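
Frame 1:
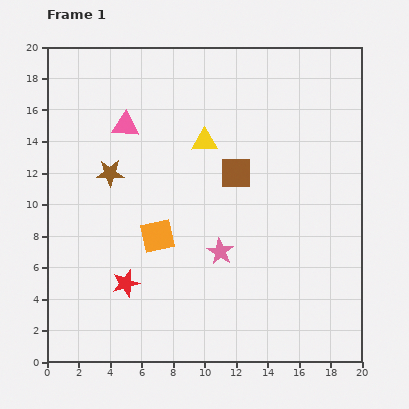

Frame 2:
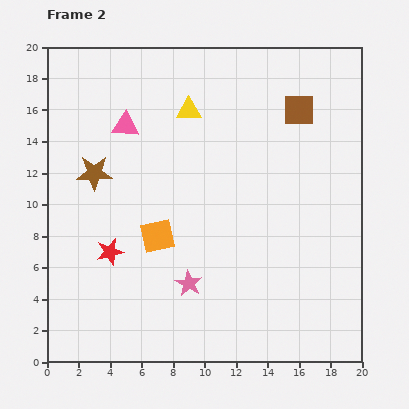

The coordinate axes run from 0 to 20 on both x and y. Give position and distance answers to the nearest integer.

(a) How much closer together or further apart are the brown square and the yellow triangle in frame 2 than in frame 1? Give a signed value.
+4

Distance in frame 1: 3. Distance in frame 2: 7.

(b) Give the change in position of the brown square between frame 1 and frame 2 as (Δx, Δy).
(4, 4)

The brown square was at (12, 12) in frame 1 and (16, 16) in frame 2.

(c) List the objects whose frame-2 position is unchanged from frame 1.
the pink triangle, the orange square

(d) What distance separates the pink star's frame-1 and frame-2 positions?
3

The pink star moved from (11, 7) to (9, 5), a distance of √(2² + 2²) ≈ 3.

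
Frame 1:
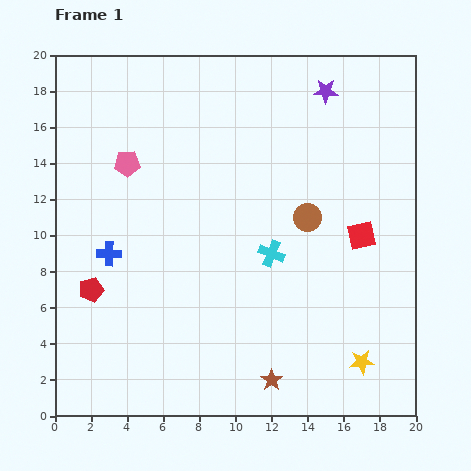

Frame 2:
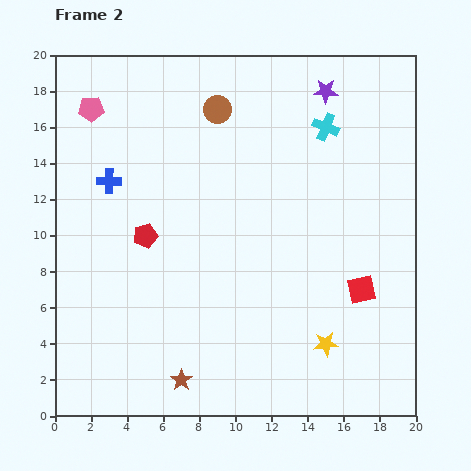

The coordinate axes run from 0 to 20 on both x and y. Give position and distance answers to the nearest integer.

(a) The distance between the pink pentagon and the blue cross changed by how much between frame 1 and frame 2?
-1

Distance in frame 1: 5. Distance in frame 2: 4.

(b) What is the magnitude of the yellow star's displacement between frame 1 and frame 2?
2

The yellow star moved from (17, 3) to (15, 4), a distance of √(2² + 1²) ≈ 2.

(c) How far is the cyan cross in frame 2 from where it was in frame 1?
8

The cyan cross moved from (12, 9) to (15, 16), a distance of √(3² + 7²) ≈ 8.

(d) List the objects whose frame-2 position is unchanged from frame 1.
the purple star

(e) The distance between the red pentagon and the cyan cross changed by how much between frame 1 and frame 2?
+2

Distance in frame 1: 10. Distance in frame 2: 12.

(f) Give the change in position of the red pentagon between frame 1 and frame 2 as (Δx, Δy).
(3, 3)

The red pentagon was at (2, 7) in frame 1 and (5, 10) in frame 2.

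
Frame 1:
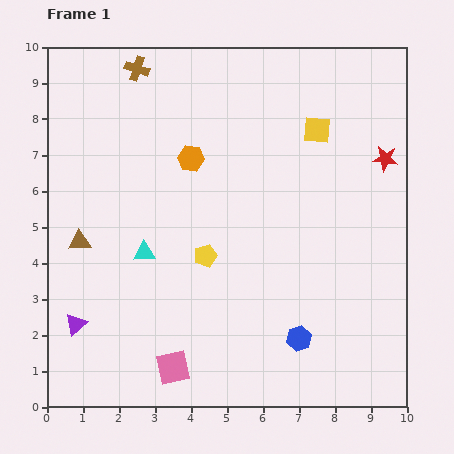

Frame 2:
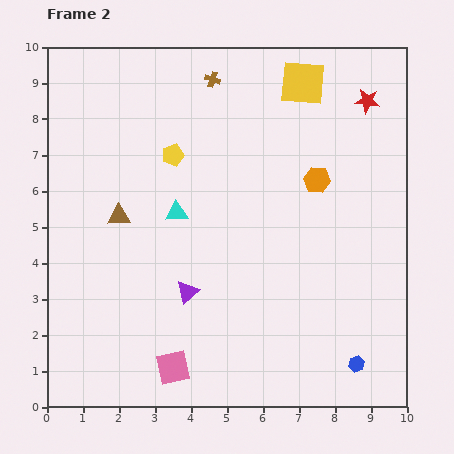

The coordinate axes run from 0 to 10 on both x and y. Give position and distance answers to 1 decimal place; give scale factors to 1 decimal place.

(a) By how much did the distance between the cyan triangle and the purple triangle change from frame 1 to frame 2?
-0.6

Distance in frame 1: 2.8. Distance in frame 2: 2.2.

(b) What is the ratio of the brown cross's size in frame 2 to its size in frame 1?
0.6×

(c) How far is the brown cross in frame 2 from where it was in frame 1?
2.1

The brown cross moved from (2.5, 9.4) to (4.6, 9.1), a distance of √(2.1² + 0.3²) ≈ 2.1.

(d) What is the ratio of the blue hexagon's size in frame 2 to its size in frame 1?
0.6×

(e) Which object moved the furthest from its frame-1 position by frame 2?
the orange hexagon

(moved 3.6; next 3.2)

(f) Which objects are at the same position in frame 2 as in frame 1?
the pink square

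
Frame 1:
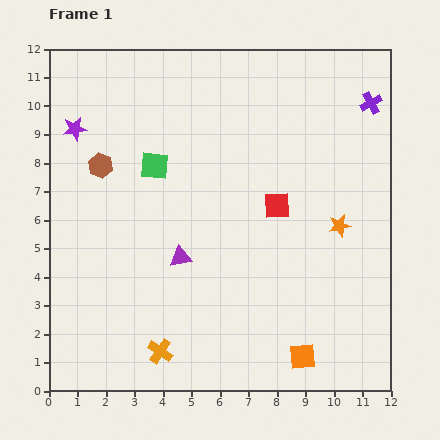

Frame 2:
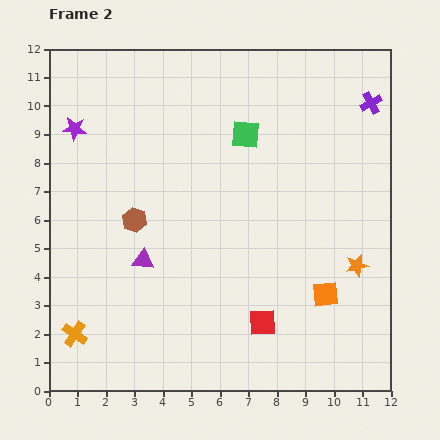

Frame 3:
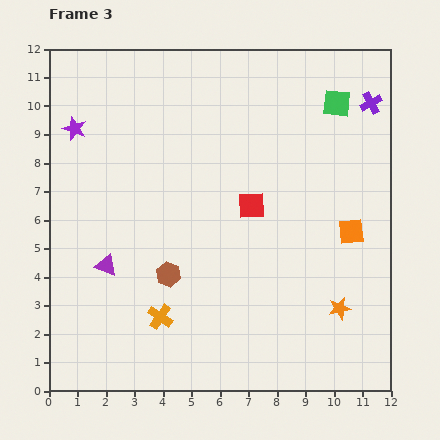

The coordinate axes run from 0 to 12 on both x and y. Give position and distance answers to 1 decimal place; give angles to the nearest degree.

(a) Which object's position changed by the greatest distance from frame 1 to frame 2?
the red square

(moved 4.1; next 3.4)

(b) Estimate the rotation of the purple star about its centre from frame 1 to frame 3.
31° clockwise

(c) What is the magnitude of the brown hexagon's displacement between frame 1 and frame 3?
4.5

The brown hexagon moved from (1.8, 7.9) to (4.2, 4.1), a distance of √(2.4² + 3.8²) ≈ 4.5.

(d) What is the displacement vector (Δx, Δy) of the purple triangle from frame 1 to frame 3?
(-2.6, -0.3)

The purple triangle was at (4.6, 4.7) in frame 1 and (2.0, 4.4) in frame 3.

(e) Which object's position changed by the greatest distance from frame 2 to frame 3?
the red square

(moved 4.1; next 3.4)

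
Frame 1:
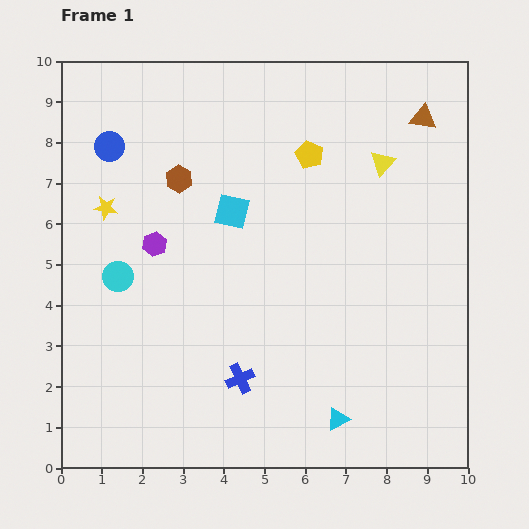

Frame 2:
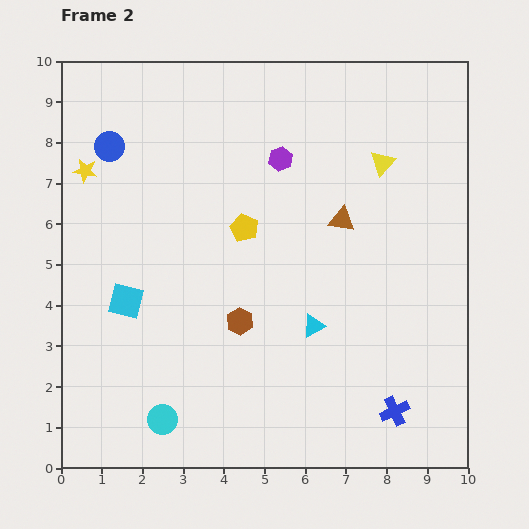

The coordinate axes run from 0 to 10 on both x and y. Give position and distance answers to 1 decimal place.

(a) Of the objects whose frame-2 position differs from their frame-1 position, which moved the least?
the yellow star

(moved 1.0)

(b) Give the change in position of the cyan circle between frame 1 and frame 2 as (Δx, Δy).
(1.1, -3.5)

The cyan circle was at (1.4, 4.7) in frame 1 and (2.5, 1.2) in frame 2.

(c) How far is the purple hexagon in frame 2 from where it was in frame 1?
3.7

The purple hexagon moved from (2.3, 5.5) to (5.4, 7.6), a distance of √(3.1² + 2.1²) ≈ 3.7.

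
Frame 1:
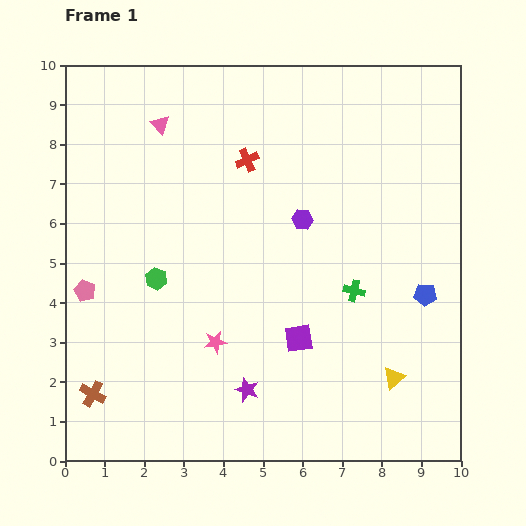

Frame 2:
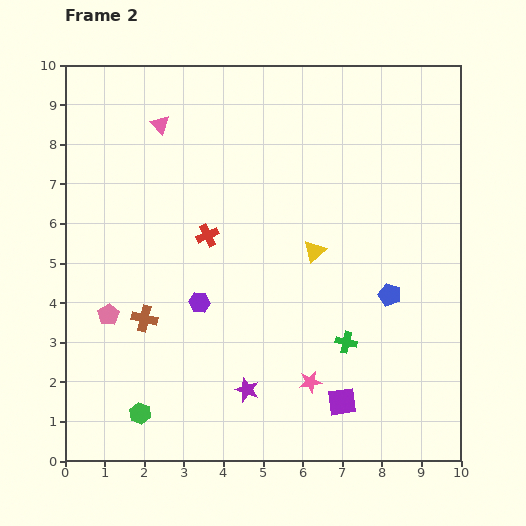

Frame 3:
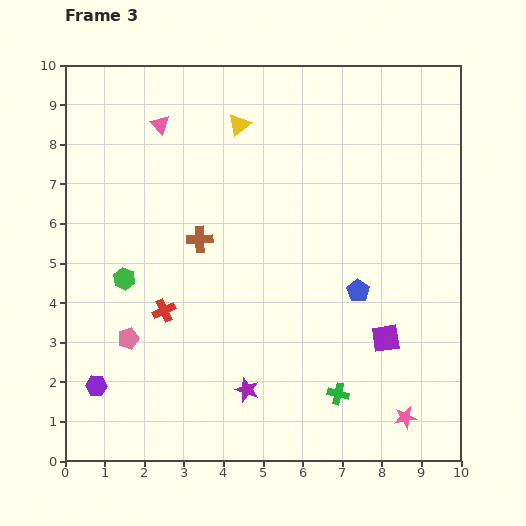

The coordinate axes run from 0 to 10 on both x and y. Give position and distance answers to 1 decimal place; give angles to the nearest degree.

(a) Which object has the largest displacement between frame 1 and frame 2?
the yellow triangle

(moved 3.8; next 3.4)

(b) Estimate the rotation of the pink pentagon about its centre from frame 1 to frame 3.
30° clockwise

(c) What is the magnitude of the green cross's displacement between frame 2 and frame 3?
1.3

The green cross moved from (7.1, 3.0) to (6.9, 1.7), a distance of √(0.2² + 1.3²) ≈ 1.3.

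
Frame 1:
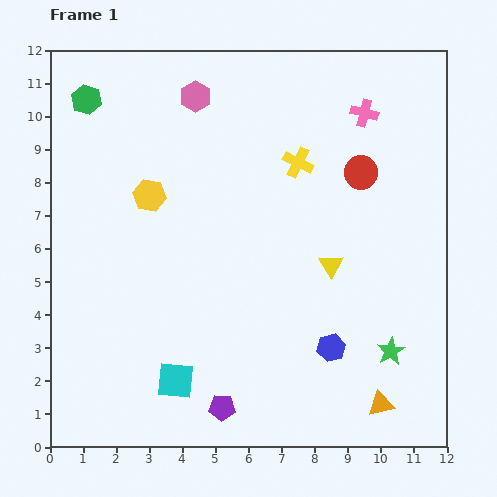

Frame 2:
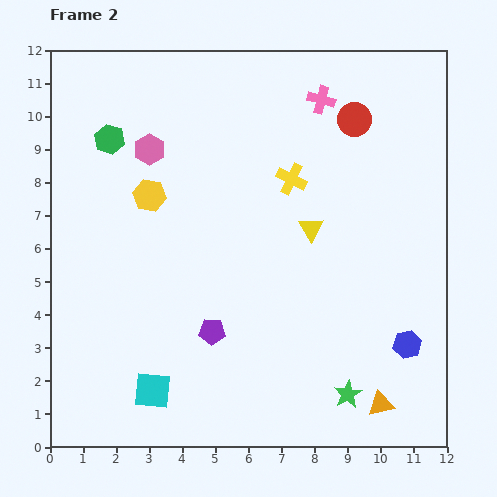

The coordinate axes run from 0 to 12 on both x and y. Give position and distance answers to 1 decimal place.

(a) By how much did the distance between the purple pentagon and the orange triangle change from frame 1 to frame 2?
+0.8

Distance in frame 1: 4.8. Distance in frame 2: 5.6.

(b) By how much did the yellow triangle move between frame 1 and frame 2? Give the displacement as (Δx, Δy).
(-0.6, 1.1)

The yellow triangle was at (8.5, 5.5) in frame 1 and (7.9, 6.6) in frame 2.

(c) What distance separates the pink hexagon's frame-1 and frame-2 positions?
2.1

The pink hexagon moved from (4.4, 10.6) to (3.0, 9.0), a distance of √(1.4² + 1.6²) ≈ 2.1.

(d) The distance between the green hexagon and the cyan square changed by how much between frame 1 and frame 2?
-1.2

Distance in frame 1: 8.9. Distance in frame 2: 7.7.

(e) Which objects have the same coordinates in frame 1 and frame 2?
the orange triangle, the yellow hexagon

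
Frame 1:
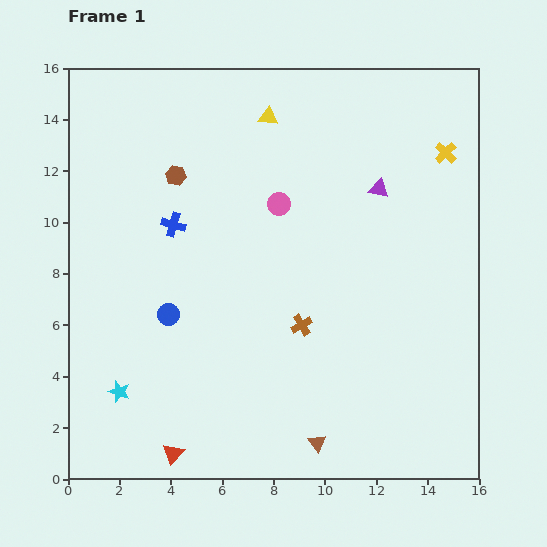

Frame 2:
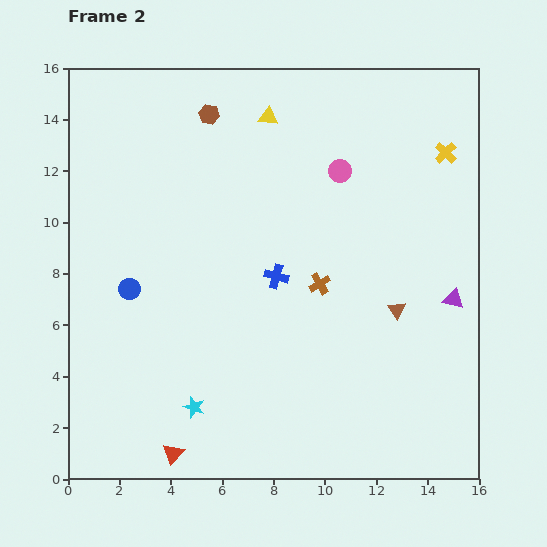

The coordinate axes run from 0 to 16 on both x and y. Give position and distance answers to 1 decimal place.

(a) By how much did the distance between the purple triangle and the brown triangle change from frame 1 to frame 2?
-8.0

Distance in frame 1: 10.2. Distance in frame 2: 2.2.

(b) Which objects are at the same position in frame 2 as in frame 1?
the red triangle, the yellow triangle, the yellow cross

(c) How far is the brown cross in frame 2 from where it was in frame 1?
1.7

The brown cross moved from (9.1, 6.0) to (9.8, 7.6), a distance of √(0.7² + 1.6²) ≈ 1.7.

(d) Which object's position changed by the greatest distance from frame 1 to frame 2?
the brown triangle

(moved 6.1; next 5.2)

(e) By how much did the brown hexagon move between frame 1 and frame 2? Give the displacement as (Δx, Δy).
(1.3, 2.4)

The brown hexagon was at (4.2, 11.8) in frame 1 and (5.5, 14.2) in frame 2.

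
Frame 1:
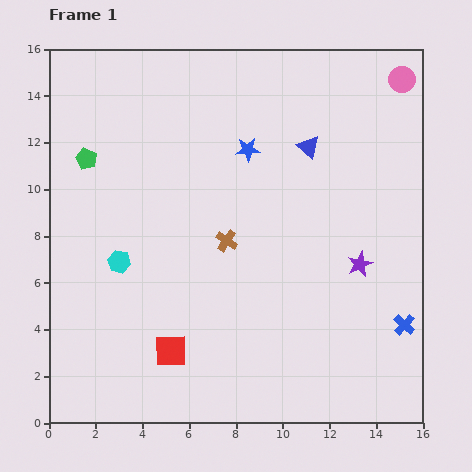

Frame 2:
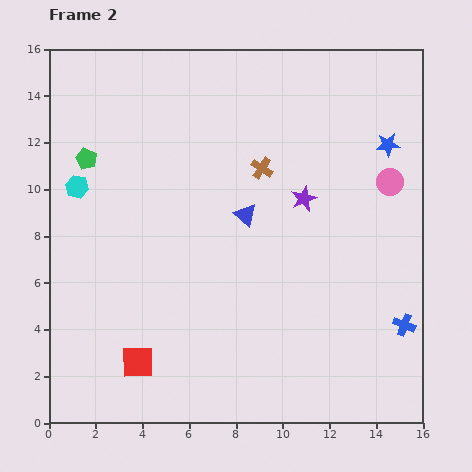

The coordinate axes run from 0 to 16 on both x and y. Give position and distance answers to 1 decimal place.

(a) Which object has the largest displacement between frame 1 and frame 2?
the blue star

(moved 6.0; next 4.4)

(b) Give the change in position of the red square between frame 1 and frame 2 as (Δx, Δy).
(-1.4, -0.5)

The red square was at (5.2, 3.1) in frame 1 and (3.8, 2.6) in frame 2.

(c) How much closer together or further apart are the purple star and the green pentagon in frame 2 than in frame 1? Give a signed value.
-3.0

Distance in frame 1: 12.5. Distance in frame 2: 9.5.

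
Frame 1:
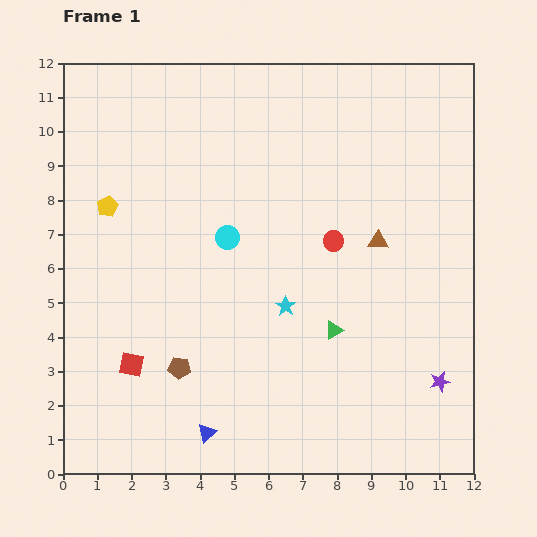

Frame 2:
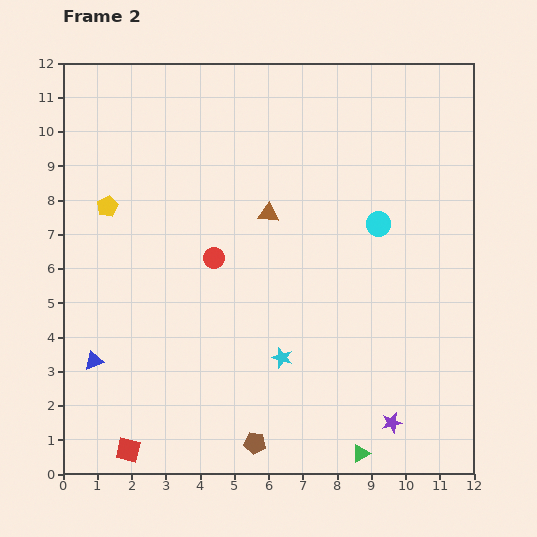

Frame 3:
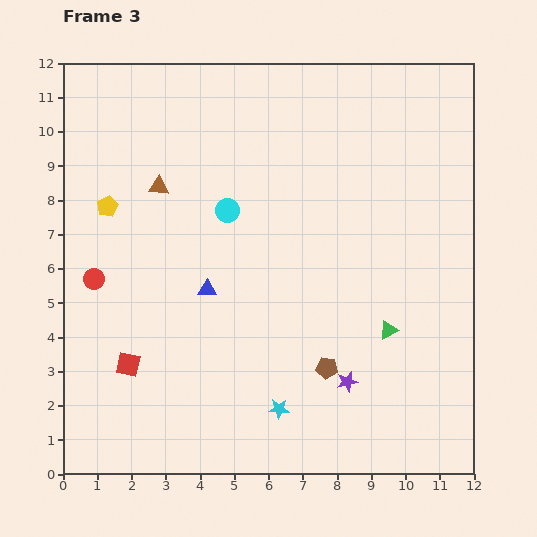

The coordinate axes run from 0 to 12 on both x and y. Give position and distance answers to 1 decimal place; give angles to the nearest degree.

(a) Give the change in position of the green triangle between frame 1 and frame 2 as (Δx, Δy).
(0.8, -3.6)

The green triangle was at (7.9, 4.2) in frame 1 and (8.7, 0.6) in frame 2.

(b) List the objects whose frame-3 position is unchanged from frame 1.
the yellow pentagon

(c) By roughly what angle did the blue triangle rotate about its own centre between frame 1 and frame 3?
42° clockwise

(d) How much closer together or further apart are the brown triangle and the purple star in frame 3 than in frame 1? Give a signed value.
+3.4

Distance in frame 1: 4.5. Distance in frame 3: 7.9.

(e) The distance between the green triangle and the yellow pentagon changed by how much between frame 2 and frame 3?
-1.3

Distance in frame 2: 10.3. Distance in frame 3: 9.0.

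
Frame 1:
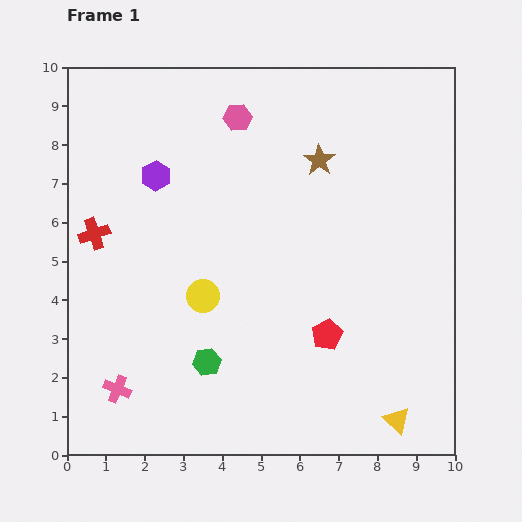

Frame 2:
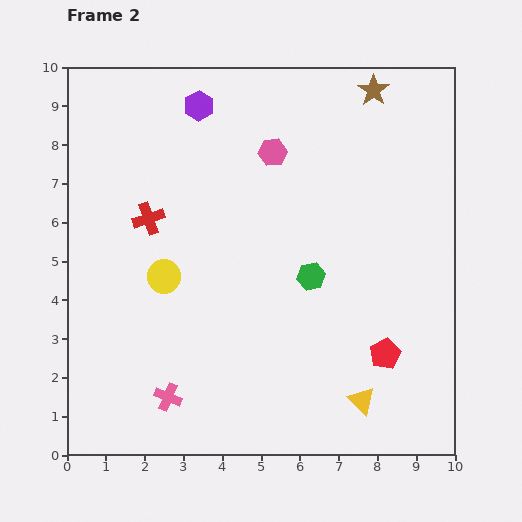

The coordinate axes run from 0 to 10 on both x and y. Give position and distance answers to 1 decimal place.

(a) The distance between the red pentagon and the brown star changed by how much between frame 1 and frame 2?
+2.3

Distance in frame 1: 4.5. Distance in frame 2: 6.8.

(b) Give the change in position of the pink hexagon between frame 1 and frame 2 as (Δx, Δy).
(0.9, -0.9)

The pink hexagon was at (4.4, 8.7) in frame 1 and (5.3, 7.8) in frame 2.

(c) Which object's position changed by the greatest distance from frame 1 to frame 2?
the green hexagon

(moved 3.5; next 2.3)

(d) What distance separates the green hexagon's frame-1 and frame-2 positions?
3.5

The green hexagon moved from (3.6, 2.4) to (6.3, 4.6), a distance of √(2.7² + 2.2²) ≈ 3.5.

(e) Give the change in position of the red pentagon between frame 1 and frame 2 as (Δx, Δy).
(1.5, -0.5)

The red pentagon was at (6.7, 3.1) in frame 1 and (8.2, 2.6) in frame 2.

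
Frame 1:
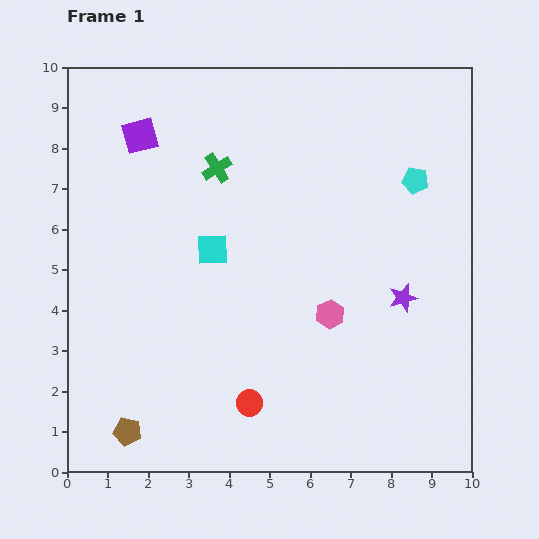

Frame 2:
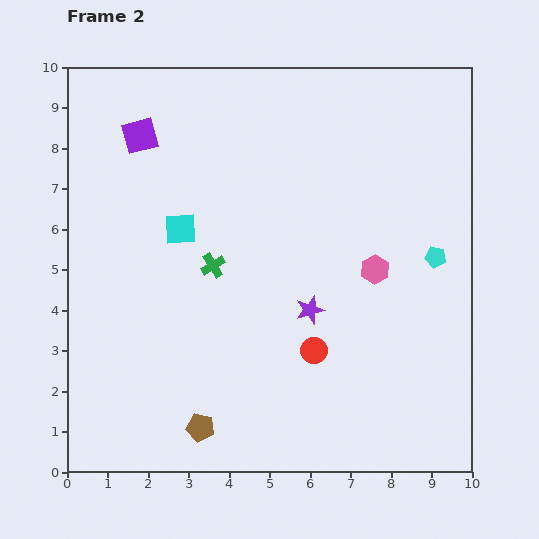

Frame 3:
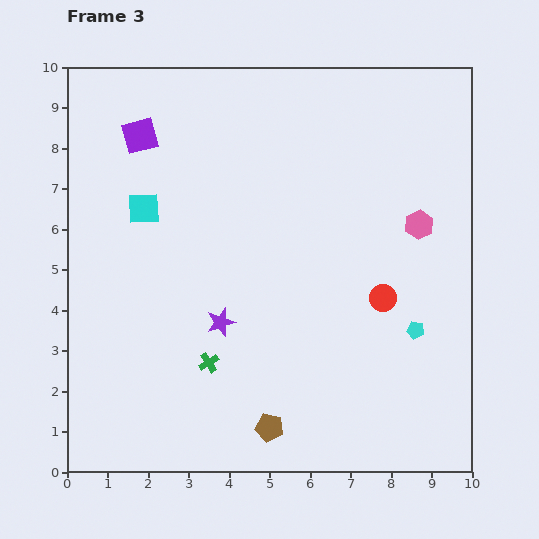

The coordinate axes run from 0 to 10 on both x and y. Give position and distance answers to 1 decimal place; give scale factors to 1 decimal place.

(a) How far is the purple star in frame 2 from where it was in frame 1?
2.3

The purple star moved from (8.3, 4.3) to (6.0, 4.0), a distance of √(2.3² + 0.3²) ≈ 2.3.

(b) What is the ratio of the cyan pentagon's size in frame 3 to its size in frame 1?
0.7×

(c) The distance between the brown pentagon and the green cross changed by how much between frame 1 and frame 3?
-4.7

Distance in frame 1: 6.9. Distance in frame 3: 2.2.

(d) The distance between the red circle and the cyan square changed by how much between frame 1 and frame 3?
+2.4

Distance in frame 1: 3.9. Distance in frame 3: 6.3.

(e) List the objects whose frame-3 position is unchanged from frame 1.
the purple square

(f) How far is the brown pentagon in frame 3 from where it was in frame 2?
1.7

The brown pentagon moved from (3.3, 1.1) to (5.0, 1.1), a distance of √(1.7² + 0.0²) ≈ 1.7.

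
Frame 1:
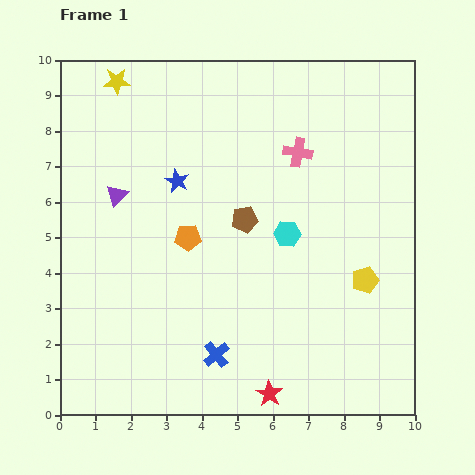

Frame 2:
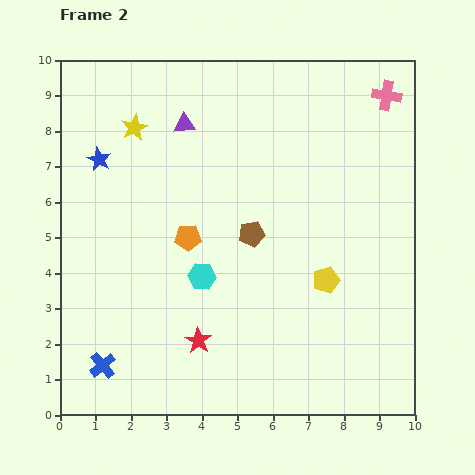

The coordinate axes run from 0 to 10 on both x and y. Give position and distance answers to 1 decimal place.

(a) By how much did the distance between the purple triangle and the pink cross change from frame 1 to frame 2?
+0.6

Distance in frame 1: 5.2. Distance in frame 2: 5.8.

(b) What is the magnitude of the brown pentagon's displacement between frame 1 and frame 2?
0.4

The brown pentagon moved from (5.2, 5.5) to (5.4, 5.1), a distance of √(0.2² + 0.4²) ≈ 0.4.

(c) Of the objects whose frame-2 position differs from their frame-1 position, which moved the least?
the brown pentagon

(moved 0.4)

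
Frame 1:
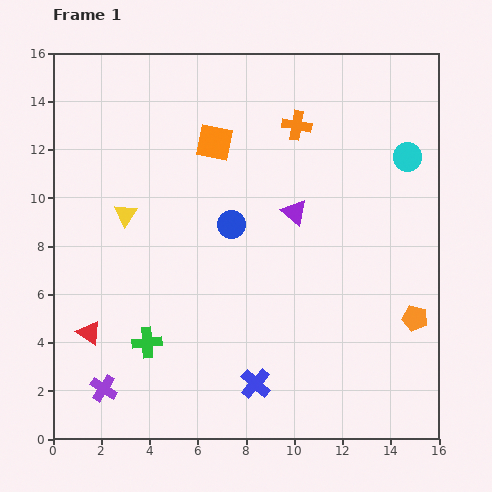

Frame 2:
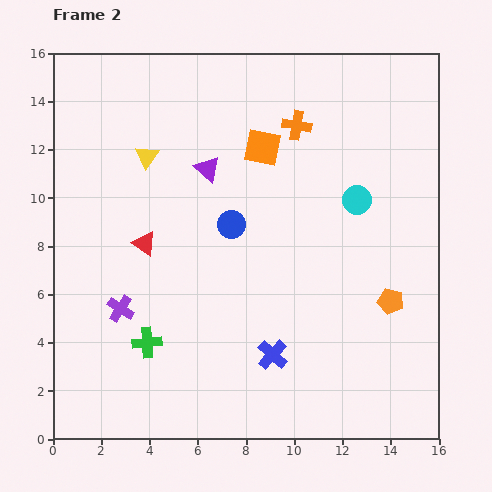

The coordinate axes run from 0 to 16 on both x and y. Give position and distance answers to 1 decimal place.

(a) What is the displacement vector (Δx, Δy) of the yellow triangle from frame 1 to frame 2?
(0.9, 2.4)

The yellow triangle was at (3.0, 9.3) in frame 1 and (3.9, 11.7) in frame 2.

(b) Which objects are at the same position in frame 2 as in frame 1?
the blue circle, the orange cross, the green cross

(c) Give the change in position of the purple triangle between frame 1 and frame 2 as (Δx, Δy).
(-3.6, 1.8)

The purple triangle was at (10.0, 9.4) in frame 1 and (6.4, 11.2) in frame 2.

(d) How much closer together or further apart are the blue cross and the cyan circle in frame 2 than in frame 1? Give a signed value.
-4.0

Distance in frame 1: 11.3. Distance in frame 2: 7.3.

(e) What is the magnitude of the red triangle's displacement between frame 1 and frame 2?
4.4

The red triangle moved from (1.5, 4.4) to (3.8, 8.1), a distance of √(2.3² + 3.7²) ≈ 4.4.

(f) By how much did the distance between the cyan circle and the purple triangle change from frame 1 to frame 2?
+1.1

Distance in frame 1: 5.2. Distance in frame 2: 6.3.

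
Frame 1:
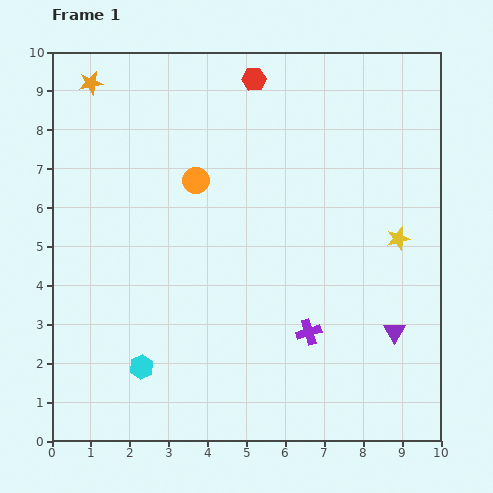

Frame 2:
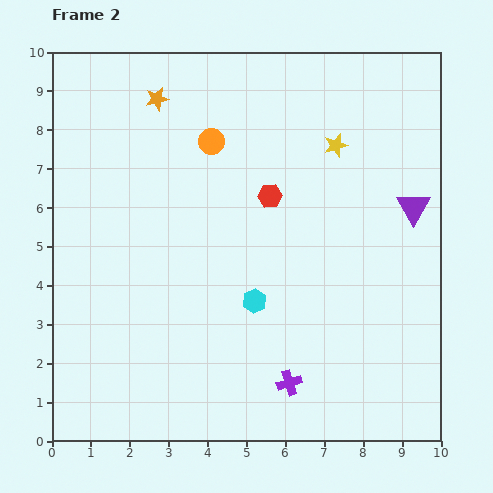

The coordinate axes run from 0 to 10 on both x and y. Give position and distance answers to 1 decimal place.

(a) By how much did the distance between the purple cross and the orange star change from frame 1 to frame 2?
-0.4

Distance in frame 1: 8.5. Distance in frame 2: 8.1.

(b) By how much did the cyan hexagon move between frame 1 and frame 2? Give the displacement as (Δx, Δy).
(2.9, 1.7)

The cyan hexagon was at (2.3, 1.9) in frame 1 and (5.2, 3.6) in frame 2.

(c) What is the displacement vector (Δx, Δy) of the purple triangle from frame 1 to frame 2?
(0.5, 3.2)

The purple triangle was at (8.8, 2.8) in frame 1 and (9.3, 6.0) in frame 2.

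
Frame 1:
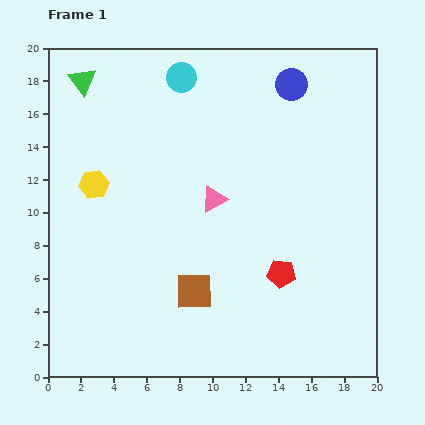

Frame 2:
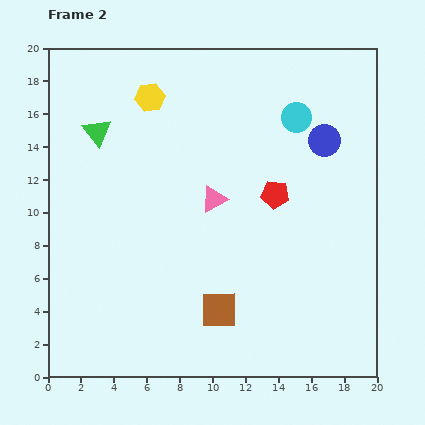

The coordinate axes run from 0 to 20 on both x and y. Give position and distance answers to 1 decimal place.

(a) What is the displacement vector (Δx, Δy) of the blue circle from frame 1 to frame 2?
(2.0, -3.4)

The blue circle was at (14.8, 17.8) in frame 1 and (16.8, 14.4) in frame 2.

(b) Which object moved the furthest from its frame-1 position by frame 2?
the cyan circle

(moved 7.4; next 6.3)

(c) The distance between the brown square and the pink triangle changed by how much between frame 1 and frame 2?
+1.0

Distance in frame 1: 5.7. Distance in frame 2: 6.7.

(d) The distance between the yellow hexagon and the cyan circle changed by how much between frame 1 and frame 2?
+0.6

Distance in frame 1: 8.4. Distance in frame 2: 9.0.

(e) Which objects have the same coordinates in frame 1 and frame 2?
the pink triangle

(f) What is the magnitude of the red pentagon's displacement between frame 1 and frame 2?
4.8

The red pentagon moved from (14.2, 6.3) to (13.8, 11.1), a distance of √(0.4² + 4.8²) ≈ 4.8.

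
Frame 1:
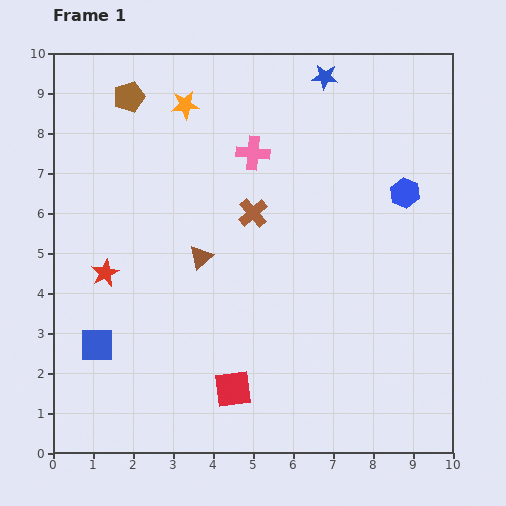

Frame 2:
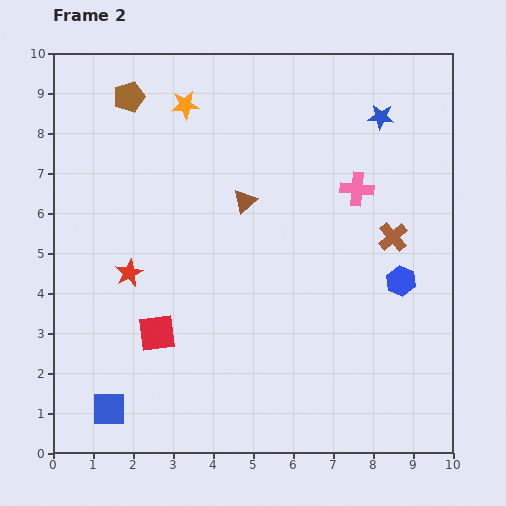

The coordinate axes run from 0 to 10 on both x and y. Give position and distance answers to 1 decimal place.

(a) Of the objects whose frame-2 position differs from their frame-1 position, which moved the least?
the red star

(moved 0.6)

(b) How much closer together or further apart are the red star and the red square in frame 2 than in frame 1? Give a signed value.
-2.6

Distance in frame 1: 4.3. Distance in frame 2: 1.7.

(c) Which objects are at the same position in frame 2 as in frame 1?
the orange star, the brown pentagon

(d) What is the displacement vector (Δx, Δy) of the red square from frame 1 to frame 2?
(-1.9, 1.4)

The red square was at (4.5, 1.6) in frame 1 and (2.6, 3.0) in frame 2.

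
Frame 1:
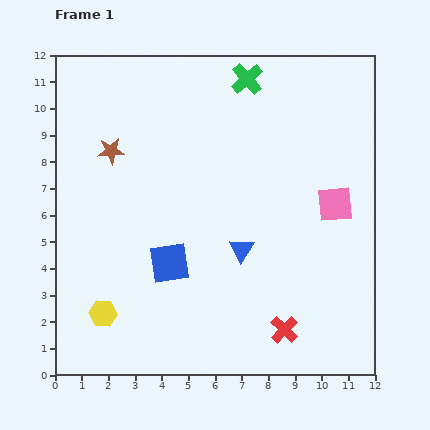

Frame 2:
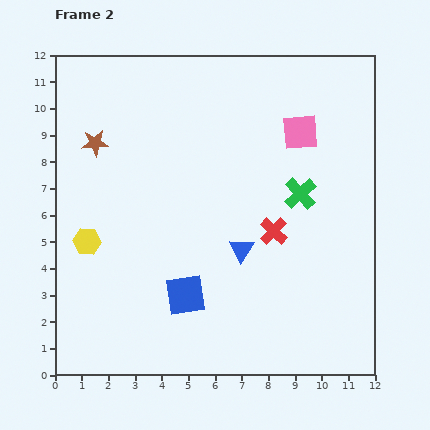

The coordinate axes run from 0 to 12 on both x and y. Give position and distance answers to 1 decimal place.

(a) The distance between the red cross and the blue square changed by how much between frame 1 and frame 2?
-0.9

Distance in frame 1: 5.0. Distance in frame 2: 4.1.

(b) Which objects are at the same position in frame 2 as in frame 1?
the blue triangle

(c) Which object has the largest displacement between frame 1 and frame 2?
the green cross

(moved 4.7; next 3.7)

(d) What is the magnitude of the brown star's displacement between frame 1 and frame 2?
0.7

The brown star moved from (2.1, 8.4) to (1.5, 8.7), a distance of √(0.6² + 0.3²) ≈ 0.7.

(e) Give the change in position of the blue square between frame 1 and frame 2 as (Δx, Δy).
(0.6, -1.2)

The blue square was at (4.3, 4.2) in frame 1 and (4.9, 3.0) in frame 2.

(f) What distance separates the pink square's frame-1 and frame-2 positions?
3.0

The pink square moved from (10.5, 6.4) to (9.2, 9.1), a distance of √(1.3² + 2.7²) ≈ 3.0.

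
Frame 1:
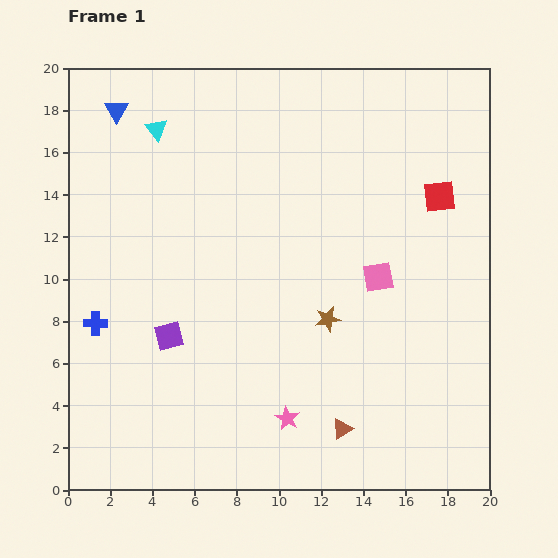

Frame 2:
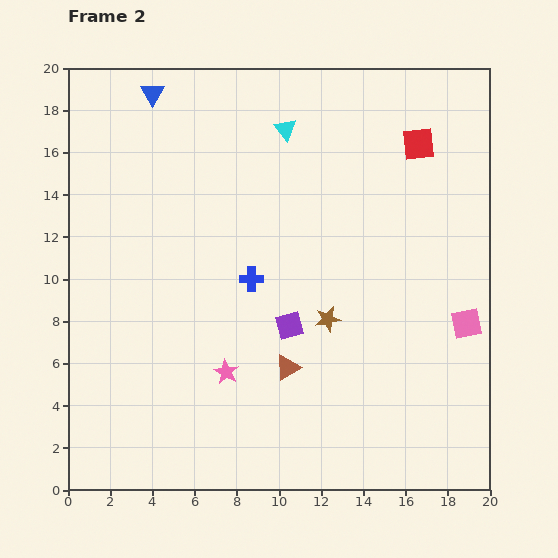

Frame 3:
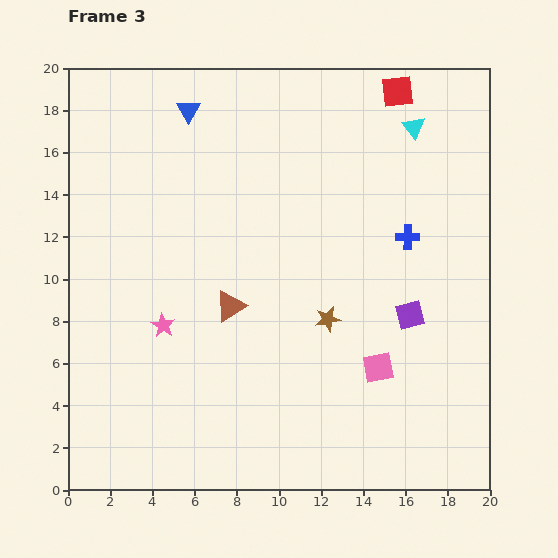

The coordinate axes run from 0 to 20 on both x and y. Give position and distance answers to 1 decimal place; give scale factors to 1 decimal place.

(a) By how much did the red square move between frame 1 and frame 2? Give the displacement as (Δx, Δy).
(-1.0, 2.5)

The red square was at (17.6, 13.9) in frame 1 and (16.6, 16.4) in frame 2.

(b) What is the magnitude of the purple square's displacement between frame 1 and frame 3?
11.4

The purple square moved from (4.8, 7.3) to (16.2, 8.3), a distance of √(11.4² + 1.0²) ≈ 11.4.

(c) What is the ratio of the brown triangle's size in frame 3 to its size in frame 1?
1.5×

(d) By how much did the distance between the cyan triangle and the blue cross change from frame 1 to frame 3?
-4.4

Distance in frame 1: 9.6. Distance in frame 3: 5.2.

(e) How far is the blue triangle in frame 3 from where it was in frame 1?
3.4

The blue triangle moved from (2.3, 18.0) to (5.7, 18.0), a distance of √(3.4² + 0.0²) ≈ 3.4.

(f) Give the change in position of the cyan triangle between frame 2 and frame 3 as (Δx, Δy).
(6.1, 0.1)

The cyan triangle was at (10.3, 17.1) in frame 2 and (16.4, 17.2) in frame 3.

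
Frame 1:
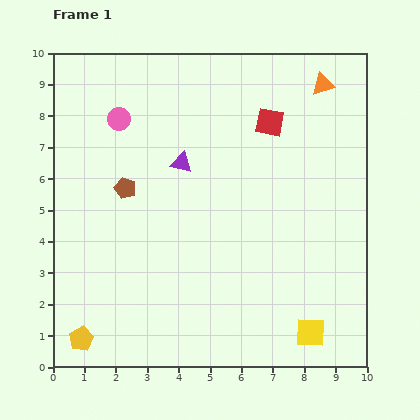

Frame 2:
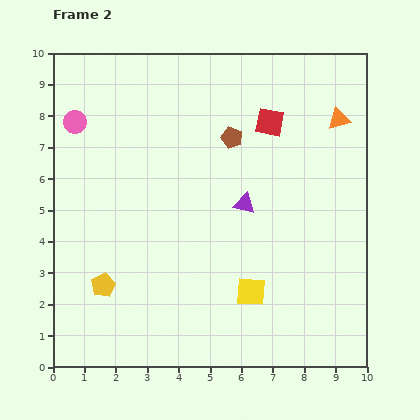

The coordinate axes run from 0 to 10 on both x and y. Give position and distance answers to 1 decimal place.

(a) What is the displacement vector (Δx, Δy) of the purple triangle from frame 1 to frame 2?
(2.0, -1.3)

The purple triangle was at (4.1, 6.5) in frame 1 and (6.1, 5.2) in frame 2.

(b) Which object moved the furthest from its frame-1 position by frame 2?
the brown pentagon

(moved 3.8; next 2.4)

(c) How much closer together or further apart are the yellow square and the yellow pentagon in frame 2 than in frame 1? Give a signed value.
-2.6

Distance in frame 1: 7.3. Distance in frame 2: 4.7.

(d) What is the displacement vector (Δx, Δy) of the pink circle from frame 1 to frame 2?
(-1.4, -0.1)

The pink circle was at (2.1, 7.9) in frame 1 and (0.7, 7.8) in frame 2.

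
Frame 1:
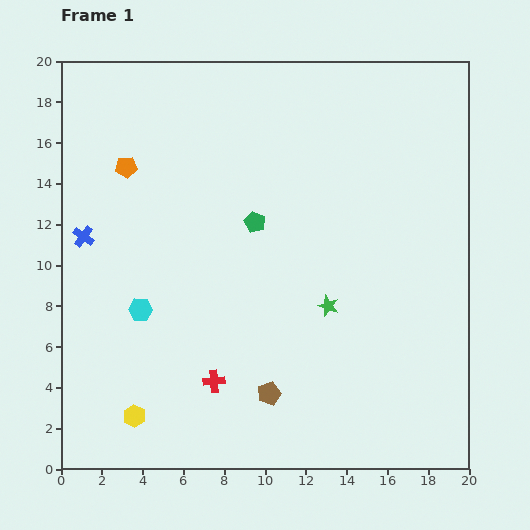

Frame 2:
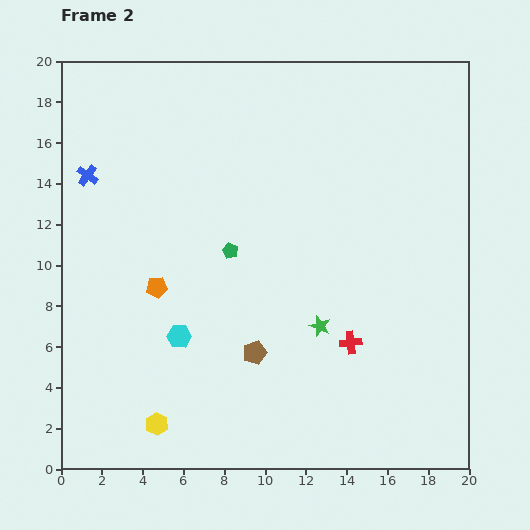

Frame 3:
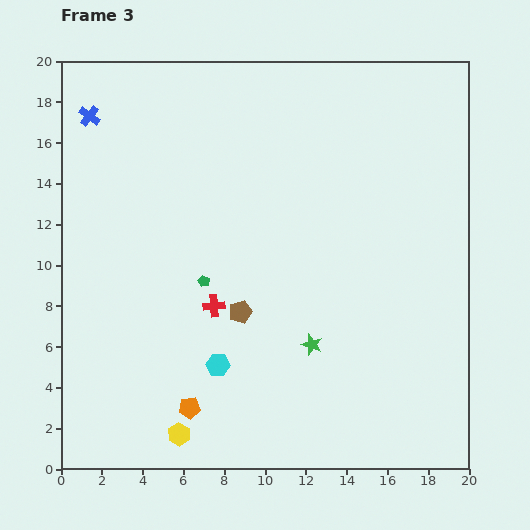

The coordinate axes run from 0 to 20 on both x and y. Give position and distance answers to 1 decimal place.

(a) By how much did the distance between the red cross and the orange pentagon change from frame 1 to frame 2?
-1.4

Distance in frame 1: 11.3. Distance in frame 2: 9.9.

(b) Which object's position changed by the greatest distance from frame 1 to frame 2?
the red cross

(moved 7.0; next 6.1)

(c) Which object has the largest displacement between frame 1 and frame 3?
the orange pentagon

(moved 12.2; next 5.9)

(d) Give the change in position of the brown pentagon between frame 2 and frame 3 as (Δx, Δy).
(-0.7, 2.0)

The brown pentagon was at (9.5, 5.7) in frame 2 and (8.8, 7.7) in frame 3.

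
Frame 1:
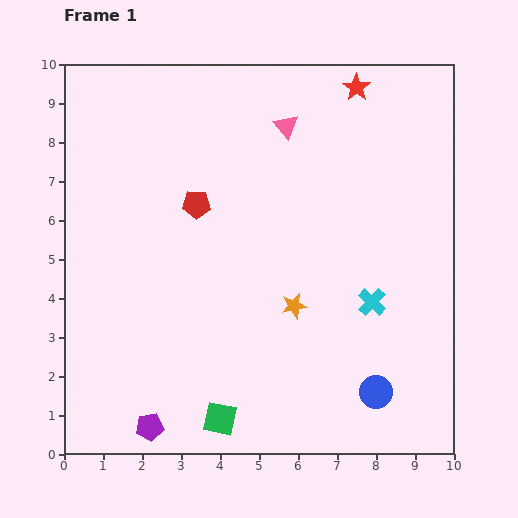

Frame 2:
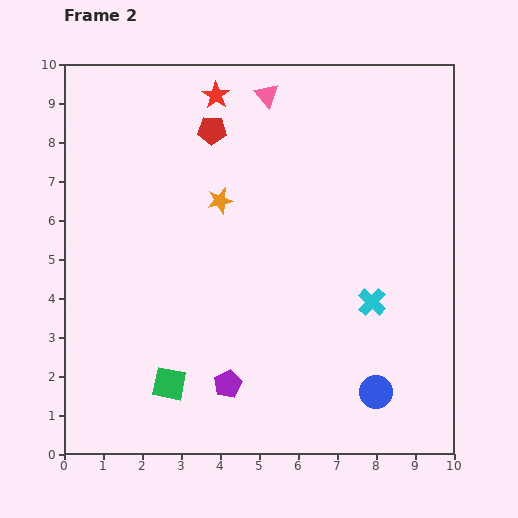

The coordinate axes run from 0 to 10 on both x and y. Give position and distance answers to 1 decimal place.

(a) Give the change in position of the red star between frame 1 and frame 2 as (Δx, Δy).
(-3.6, -0.2)

The red star was at (7.5, 9.4) in frame 1 and (3.9, 9.2) in frame 2.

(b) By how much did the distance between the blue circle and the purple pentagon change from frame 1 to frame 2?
-2.1

Distance in frame 1: 5.9. Distance in frame 2: 3.8.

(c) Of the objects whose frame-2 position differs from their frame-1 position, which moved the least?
the pink triangle

(moved 0.9)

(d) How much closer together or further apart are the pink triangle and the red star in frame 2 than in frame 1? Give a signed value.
-0.8

Distance in frame 1: 2.1. Distance in frame 2: 1.3.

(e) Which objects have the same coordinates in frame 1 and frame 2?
the blue circle, the cyan cross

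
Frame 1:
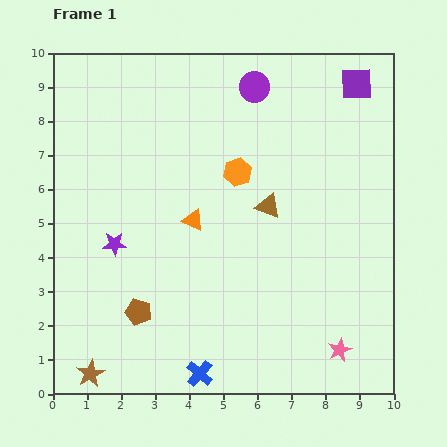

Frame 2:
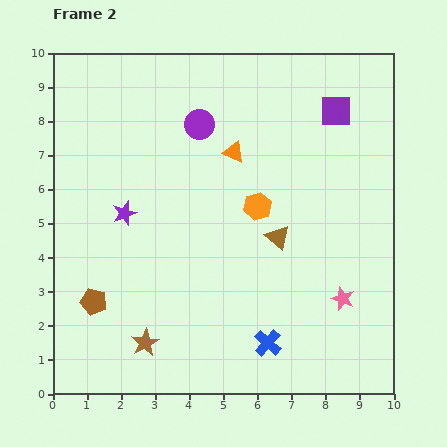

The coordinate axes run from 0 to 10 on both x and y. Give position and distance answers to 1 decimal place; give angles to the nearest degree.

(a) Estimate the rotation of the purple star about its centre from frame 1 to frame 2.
16° counter-clockwise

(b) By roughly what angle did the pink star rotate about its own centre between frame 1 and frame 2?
28° counter-clockwise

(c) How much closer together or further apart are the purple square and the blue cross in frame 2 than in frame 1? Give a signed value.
-2.6

Distance in frame 1: 9.7. Distance in frame 2: 7.1.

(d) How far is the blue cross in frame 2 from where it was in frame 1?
2.2

The blue cross moved from (4.3, 0.6) to (6.3, 1.5), a distance of √(2.0² + 0.9²) ≈ 2.2.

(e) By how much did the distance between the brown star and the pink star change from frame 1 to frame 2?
-1.4

Distance in frame 1: 7.3. Distance in frame 2: 5.9.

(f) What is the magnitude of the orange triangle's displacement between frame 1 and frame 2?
2.3

The orange triangle moved from (4.1, 5.1) to (5.3, 7.1), a distance of √(1.2² + 2.0²) ≈ 2.3.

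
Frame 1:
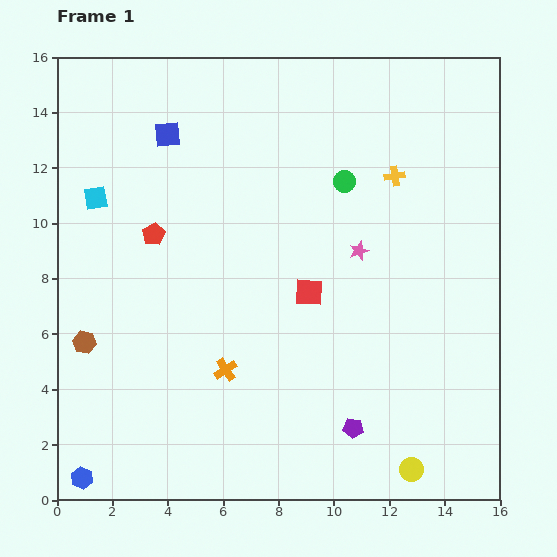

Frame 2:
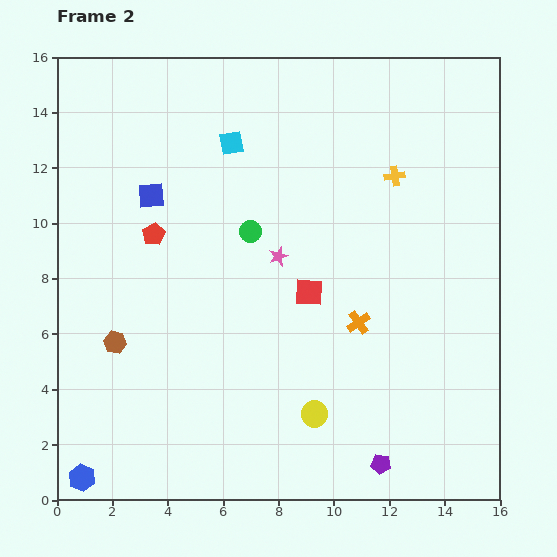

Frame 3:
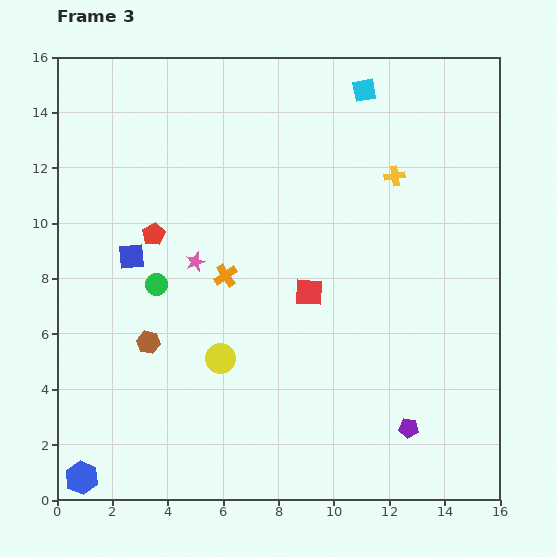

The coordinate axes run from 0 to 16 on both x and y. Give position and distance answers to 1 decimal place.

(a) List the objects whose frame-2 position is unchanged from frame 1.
the blue hexagon, the yellow cross, the red pentagon, the red square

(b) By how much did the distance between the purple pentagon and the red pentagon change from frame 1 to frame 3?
+1.6

Distance in frame 1: 10.0. Distance in frame 3: 11.6.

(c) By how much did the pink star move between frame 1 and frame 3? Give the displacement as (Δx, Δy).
(-5.9, -0.4)

The pink star was at (10.9, 9.0) in frame 1 and (5.0, 8.6) in frame 3.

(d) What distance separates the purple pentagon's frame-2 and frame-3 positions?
1.6

The purple pentagon moved from (11.7, 1.3) to (12.7, 2.6), a distance of √(1.0² + 1.3²) ≈ 1.6.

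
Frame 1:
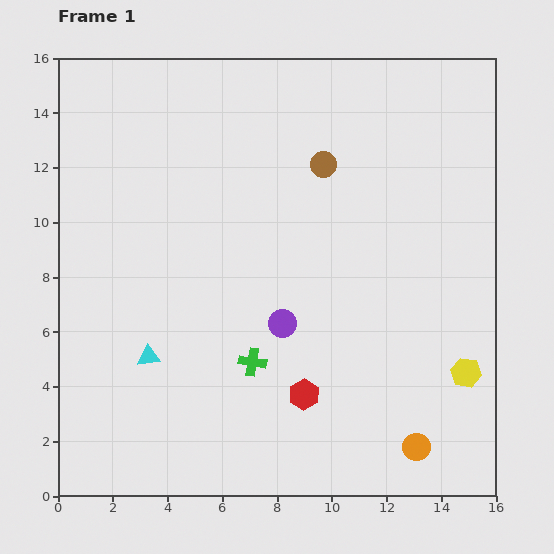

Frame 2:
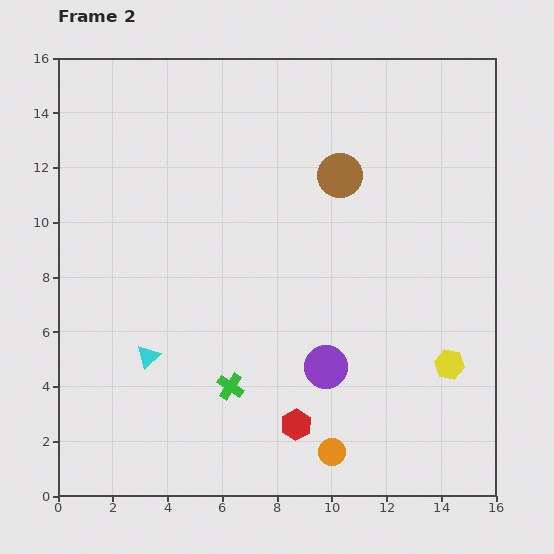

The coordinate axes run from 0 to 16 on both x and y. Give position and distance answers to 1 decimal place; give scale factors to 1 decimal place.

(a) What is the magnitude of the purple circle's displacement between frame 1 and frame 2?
2.3

The purple circle moved from (8.2, 6.3) to (9.8, 4.7), a distance of √(1.6² + 1.6²) ≈ 2.3.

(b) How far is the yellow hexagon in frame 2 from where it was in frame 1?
0.7

The yellow hexagon moved from (14.9, 4.5) to (14.3, 4.8), a distance of √(0.6² + 0.3²) ≈ 0.7.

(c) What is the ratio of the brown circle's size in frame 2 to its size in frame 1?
1.7×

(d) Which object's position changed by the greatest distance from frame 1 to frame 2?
the orange circle

(moved 3.1; next 2.3)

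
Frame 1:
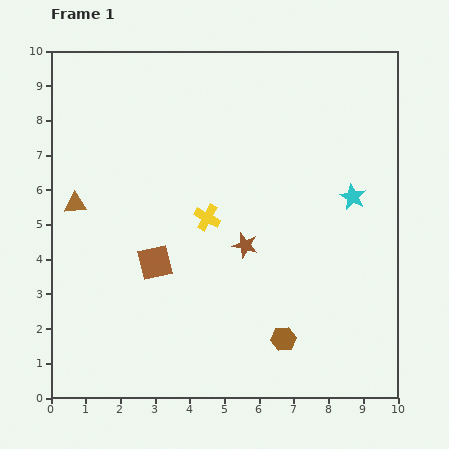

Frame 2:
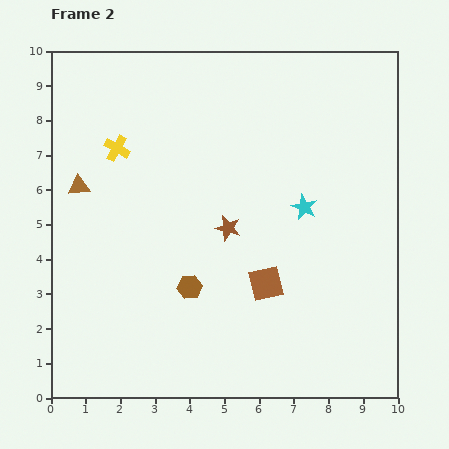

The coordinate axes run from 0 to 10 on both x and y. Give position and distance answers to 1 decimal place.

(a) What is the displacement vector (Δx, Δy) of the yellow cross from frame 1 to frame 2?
(-2.6, 2.0)

The yellow cross was at (4.5, 5.2) in frame 1 and (1.9, 7.2) in frame 2.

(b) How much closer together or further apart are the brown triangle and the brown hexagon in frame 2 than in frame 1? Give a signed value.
-2.9

Distance in frame 1: 7.2. Distance in frame 2: 4.3.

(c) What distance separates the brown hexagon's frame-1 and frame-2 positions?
3.1

The brown hexagon moved from (6.7, 1.7) to (4.0, 3.2), a distance of √(2.7² + 1.5²) ≈ 3.1.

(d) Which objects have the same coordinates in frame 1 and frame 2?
none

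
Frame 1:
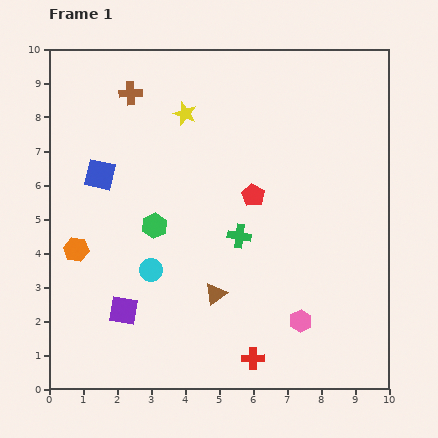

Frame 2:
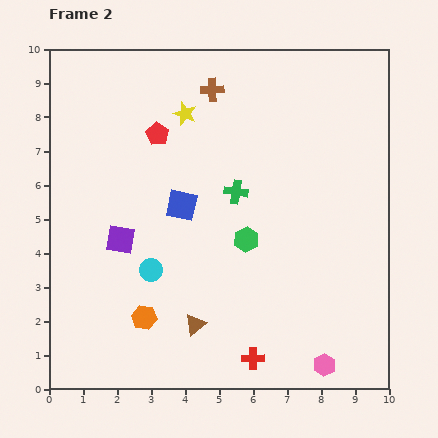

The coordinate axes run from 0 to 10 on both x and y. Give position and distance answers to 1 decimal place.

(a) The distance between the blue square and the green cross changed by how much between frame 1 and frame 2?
-2.9

Distance in frame 1: 4.5. Distance in frame 2: 1.6.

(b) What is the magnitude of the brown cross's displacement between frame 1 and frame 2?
2.4

The brown cross moved from (2.4, 8.7) to (4.8, 8.8), a distance of √(2.4² + 0.1²) ≈ 2.4.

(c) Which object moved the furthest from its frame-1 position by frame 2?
the red pentagon

(moved 3.3; next 2.8)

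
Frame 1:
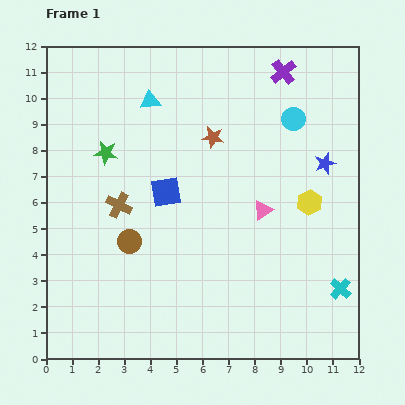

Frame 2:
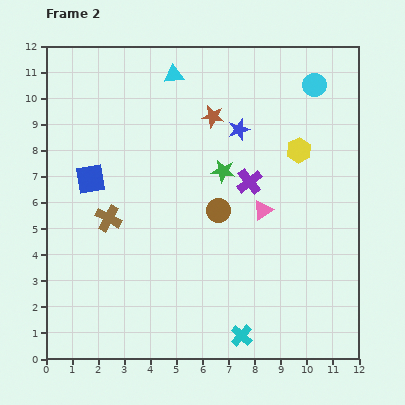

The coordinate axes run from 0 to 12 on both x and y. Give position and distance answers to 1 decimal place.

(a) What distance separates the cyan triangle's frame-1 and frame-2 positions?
1.3

The cyan triangle moved from (4.0, 9.9) to (4.9, 10.9), a distance of √(0.9² + 1.0²) ≈ 1.3.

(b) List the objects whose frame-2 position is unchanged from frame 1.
the pink triangle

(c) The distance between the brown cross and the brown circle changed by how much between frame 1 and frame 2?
+2.7

Distance in frame 1: 1.5. Distance in frame 2: 4.2.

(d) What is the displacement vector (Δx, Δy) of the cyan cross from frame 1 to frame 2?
(-3.8, -1.8)

The cyan cross was at (11.3, 2.7) in frame 1 and (7.5, 0.9) in frame 2.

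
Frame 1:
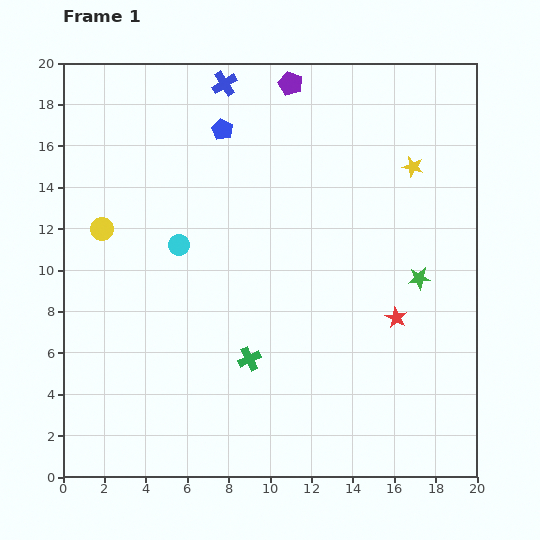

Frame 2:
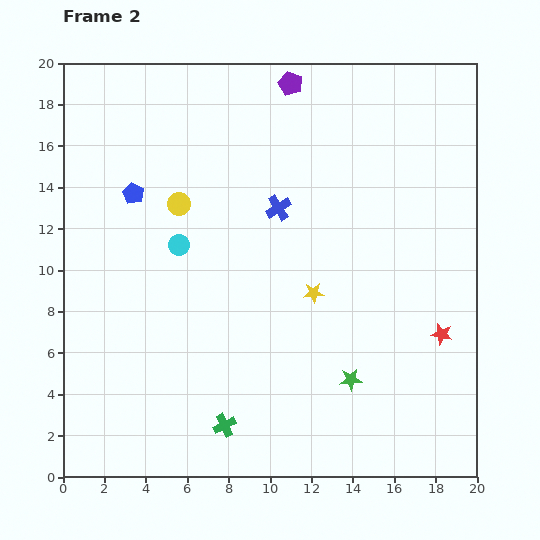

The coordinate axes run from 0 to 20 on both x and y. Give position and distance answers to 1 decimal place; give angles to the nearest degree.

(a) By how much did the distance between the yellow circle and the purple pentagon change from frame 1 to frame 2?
-3.6

Distance in frame 1: 11.5. Distance in frame 2: 7.9.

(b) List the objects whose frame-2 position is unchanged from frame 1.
the purple pentagon, the cyan circle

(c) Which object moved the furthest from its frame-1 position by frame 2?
the yellow star

(moved 7.8; next 6.5)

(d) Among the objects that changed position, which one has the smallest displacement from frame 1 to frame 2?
the red star

(moved 2.3)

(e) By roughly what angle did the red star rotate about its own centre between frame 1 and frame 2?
16° counter-clockwise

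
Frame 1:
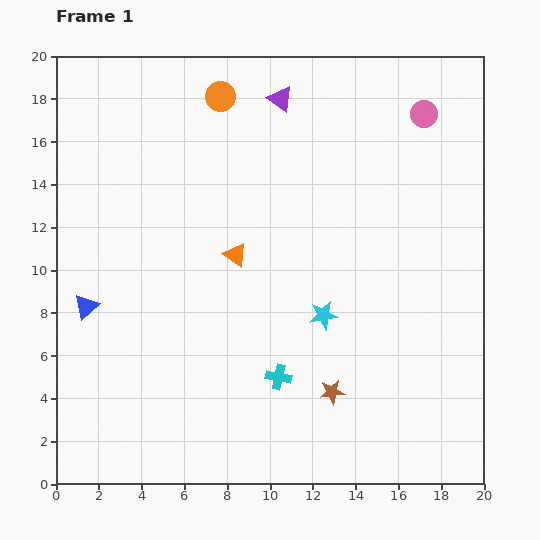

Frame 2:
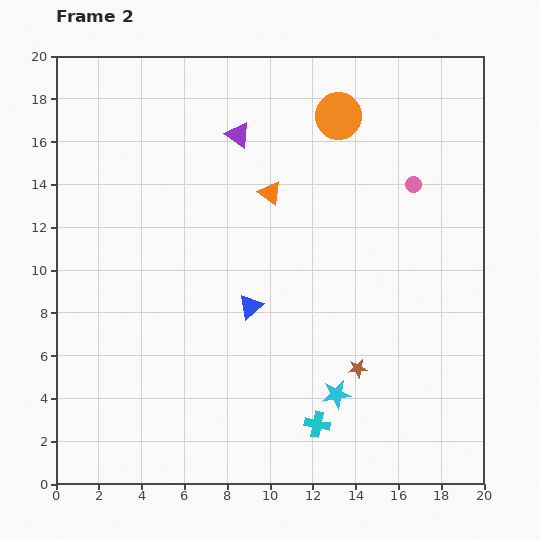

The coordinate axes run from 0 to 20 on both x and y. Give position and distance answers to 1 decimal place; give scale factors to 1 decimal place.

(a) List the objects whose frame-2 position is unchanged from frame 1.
none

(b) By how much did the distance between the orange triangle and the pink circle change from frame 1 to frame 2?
-4.3

Distance in frame 1: 11.0. Distance in frame 2: 6.7.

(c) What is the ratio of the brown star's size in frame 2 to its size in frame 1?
0.7×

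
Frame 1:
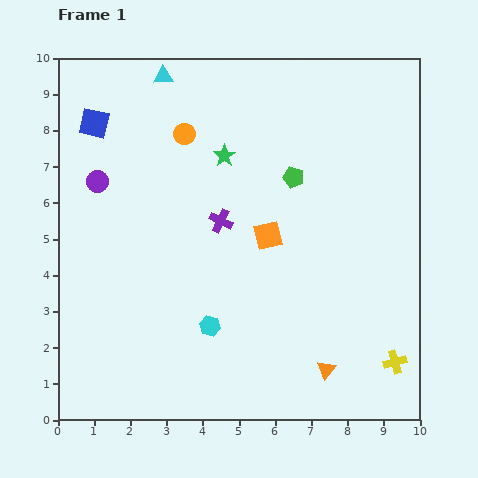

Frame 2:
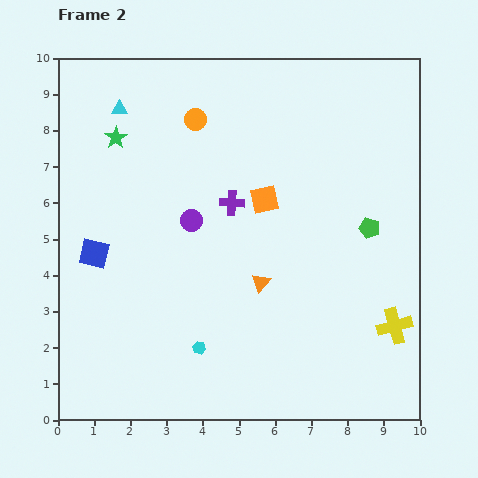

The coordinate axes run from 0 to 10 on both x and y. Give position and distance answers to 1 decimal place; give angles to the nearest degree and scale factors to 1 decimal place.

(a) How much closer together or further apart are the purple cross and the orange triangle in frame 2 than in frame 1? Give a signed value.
-2.7

Distance in frame 1: 5.0. Distance in frame 2: 2.3.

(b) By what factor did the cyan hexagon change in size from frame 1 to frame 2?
0.6×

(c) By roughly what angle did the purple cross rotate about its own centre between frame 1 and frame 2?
22° counter-clockwise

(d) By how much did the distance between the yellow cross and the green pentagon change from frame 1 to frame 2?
-3.0

Distance in frame 1: 5.8. Distance in frame 2: 2.8.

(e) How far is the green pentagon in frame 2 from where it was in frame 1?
2.5

The green pentagon moved from (6.5, 6.7) to (8.6, 5.3), a distance of √(2.1² + 1.4²) ≈ 2.5.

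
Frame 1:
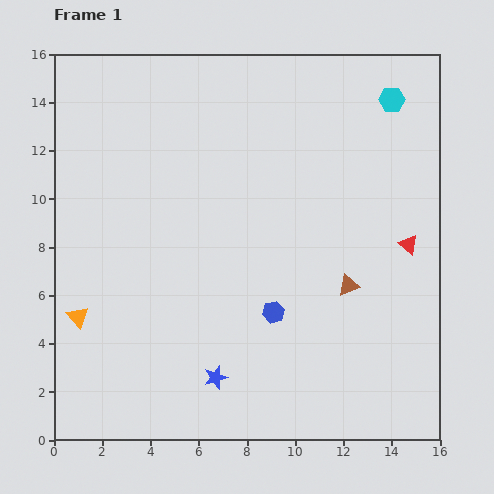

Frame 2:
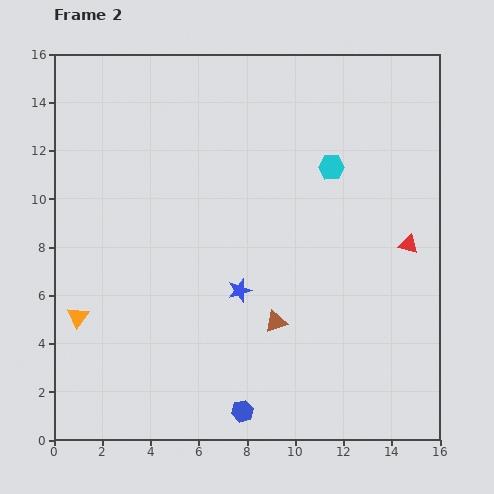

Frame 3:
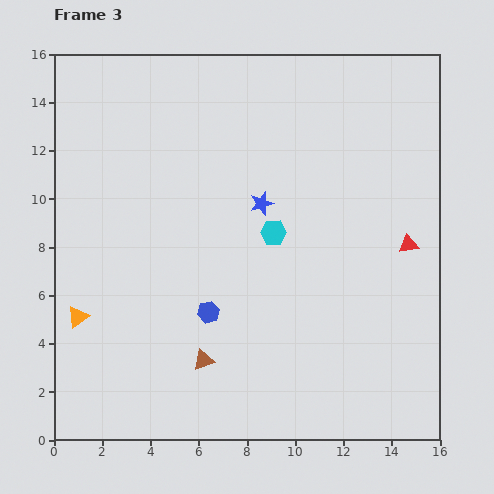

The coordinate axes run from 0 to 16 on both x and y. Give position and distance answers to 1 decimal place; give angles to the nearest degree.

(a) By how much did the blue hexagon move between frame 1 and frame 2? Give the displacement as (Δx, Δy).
(-1.3, -4.1)

The blue hexagon was at (9.1, 5.3) in frame 1 and (7.8, 1.2) in frame 2.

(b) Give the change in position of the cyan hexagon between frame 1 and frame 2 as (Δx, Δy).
(-2.5, -2.8)

The cyan hexagon was at (14.0, 14.1) in frame 1 and (11.5, 11.3) in frame 2.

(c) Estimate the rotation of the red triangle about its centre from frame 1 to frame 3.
48° counter-clockwise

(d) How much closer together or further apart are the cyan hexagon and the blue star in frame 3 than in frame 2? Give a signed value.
-5.1

Distance in frame 2: 6.4. Distance in frame 3: 1.3.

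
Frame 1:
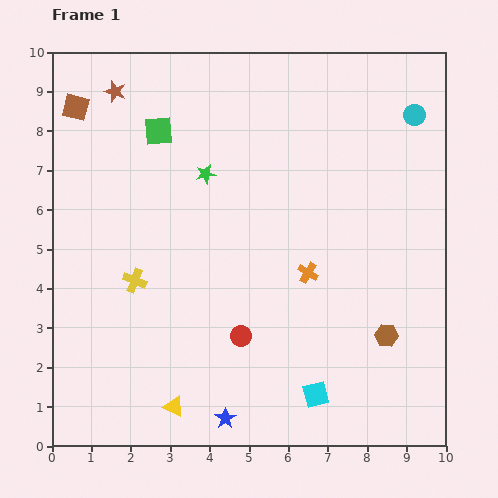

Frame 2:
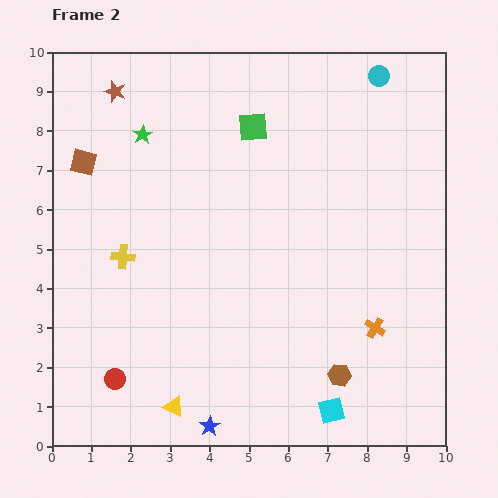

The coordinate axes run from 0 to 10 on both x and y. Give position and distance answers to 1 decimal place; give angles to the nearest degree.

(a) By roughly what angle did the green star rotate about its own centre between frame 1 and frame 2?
20° counter-clockwise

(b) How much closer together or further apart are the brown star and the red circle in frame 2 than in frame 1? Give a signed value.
+0.3

Distance in frame 1: 7.0. Distance in frame 2: 7.3.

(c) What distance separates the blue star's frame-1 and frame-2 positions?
0.4

The blue star moved from (4.4, 0.7) to (4.0, 0.5), a distance of √(0.4² + 0.2²) ≈ 0.4.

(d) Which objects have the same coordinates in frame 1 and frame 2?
the yellow triangle, the brown star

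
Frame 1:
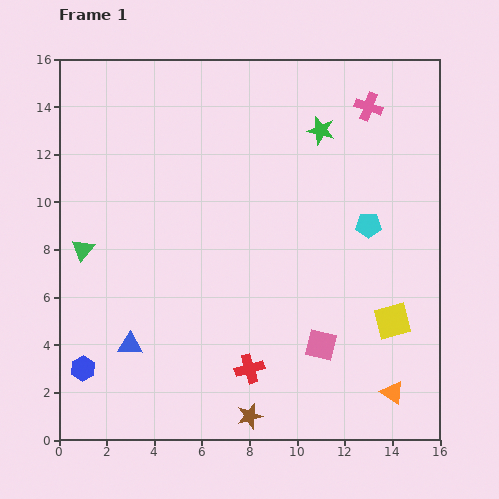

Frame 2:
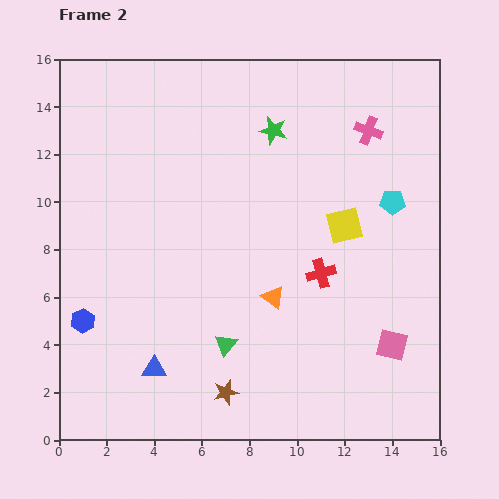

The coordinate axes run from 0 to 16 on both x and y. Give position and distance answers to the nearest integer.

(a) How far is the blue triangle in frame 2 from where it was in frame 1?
1

The blue triangle moved from (3, 4) to (4, 3), a distance of √(1² + 1²) ≈ 1.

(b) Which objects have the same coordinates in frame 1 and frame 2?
none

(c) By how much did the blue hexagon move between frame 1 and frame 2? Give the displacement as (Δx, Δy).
(0, 2)

The blue hexagon was at (1, 3) in frame 1 and (1, 5) in frame 2.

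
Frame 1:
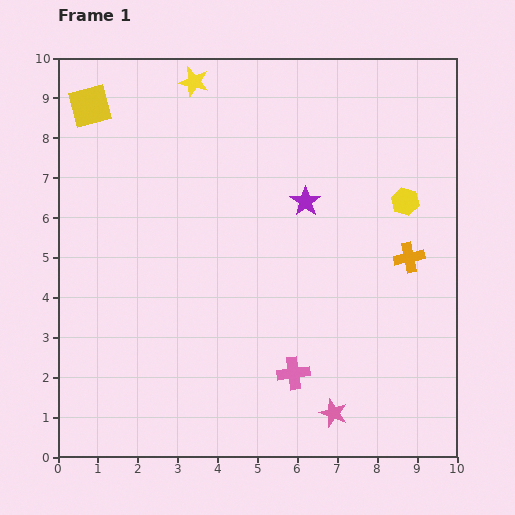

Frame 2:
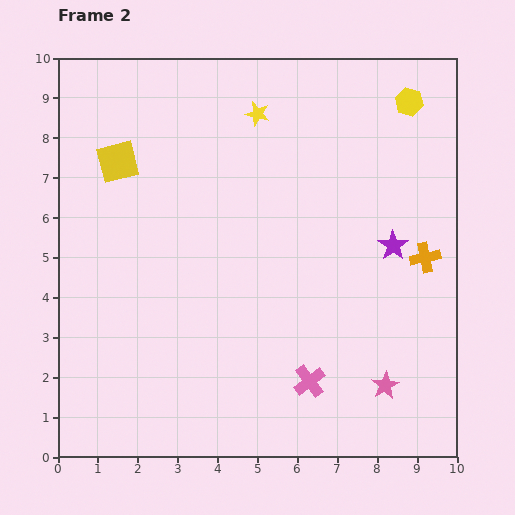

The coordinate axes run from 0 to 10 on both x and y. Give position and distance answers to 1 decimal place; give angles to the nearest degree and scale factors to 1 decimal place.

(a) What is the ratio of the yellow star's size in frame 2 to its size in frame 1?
0.8×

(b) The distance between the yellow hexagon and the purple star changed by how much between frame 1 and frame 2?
+1.1

Distance in frame 1: 2.5. Distance in frame 2: 3.6.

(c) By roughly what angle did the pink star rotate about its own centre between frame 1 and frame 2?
23° clockwise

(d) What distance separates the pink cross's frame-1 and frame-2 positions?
0.4

The pink cross moved from (5.9, 2.1) to (6.3, 1.9), a distance of √(0.4² + 0.2²) ≈ 0.4.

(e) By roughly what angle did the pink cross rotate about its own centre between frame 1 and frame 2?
29° counter-clockwise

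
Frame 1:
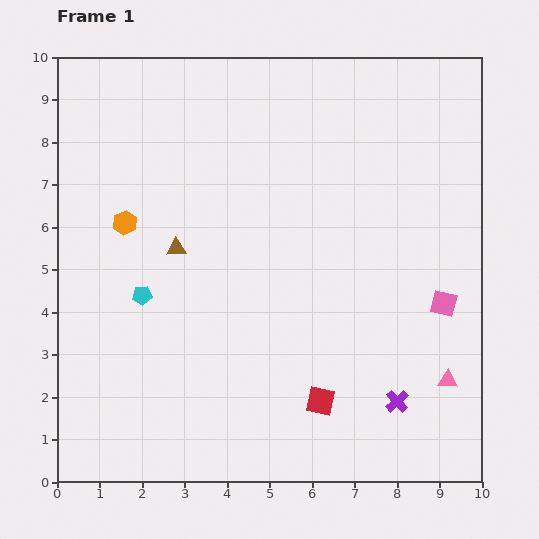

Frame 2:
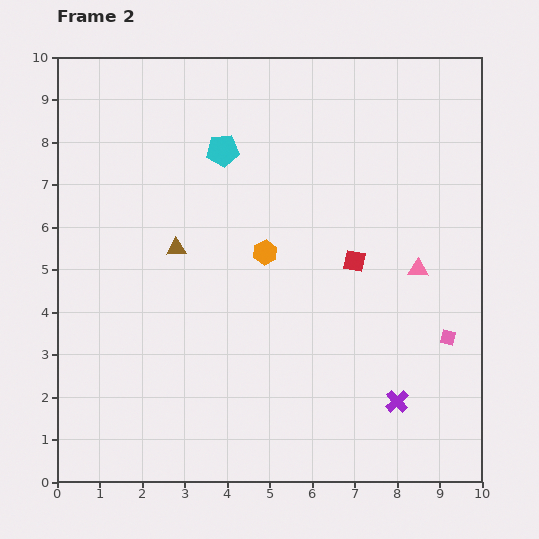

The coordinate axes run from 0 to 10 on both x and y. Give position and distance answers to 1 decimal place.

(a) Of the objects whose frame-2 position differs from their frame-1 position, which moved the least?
the pink square

(moved 0.8)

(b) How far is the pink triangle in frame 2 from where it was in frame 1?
2.7

The pink triangle moved from (9.2, 2.4) to (8.5, 5.0), a distance of √(0.7² + 2.6²) ≈ 2.7.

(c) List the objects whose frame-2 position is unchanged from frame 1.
the purple cross, the brown triangle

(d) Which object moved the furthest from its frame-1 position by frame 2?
the cyan pentagon

(moved 3.9; next 3.4)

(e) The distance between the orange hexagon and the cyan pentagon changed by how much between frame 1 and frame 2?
+0.9

Distance in frame 1: 1.7. Distance in frame 2: 2.6.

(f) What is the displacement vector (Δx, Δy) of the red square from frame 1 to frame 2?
(0.8, 3.3)

The red square was at (6.2, 1.9) in frame 1 and (7.0, 5.2) in frame 2.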